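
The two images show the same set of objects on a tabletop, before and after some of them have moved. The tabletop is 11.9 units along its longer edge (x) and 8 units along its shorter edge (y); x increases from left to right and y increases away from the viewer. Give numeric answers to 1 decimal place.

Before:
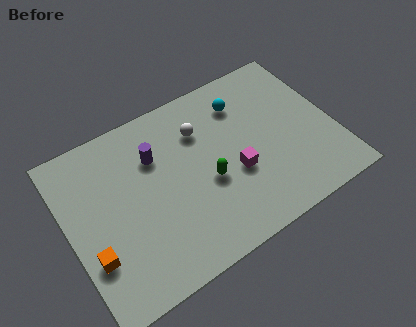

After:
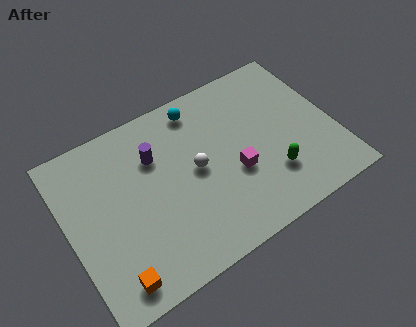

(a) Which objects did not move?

the purple cylinder and the magenta cube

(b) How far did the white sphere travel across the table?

1.8

The white sphere moved from about (6.2, 5.8) to (5.7, 4.1), a distance of √(0.5² + 1.7²) ≈ 1.8.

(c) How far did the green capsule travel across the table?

2.9

The green capsule moved from about (6.1, 3.3) to (8.8, 2.2), a distance of √(2.7² + 1.1²) ≈ 2.9.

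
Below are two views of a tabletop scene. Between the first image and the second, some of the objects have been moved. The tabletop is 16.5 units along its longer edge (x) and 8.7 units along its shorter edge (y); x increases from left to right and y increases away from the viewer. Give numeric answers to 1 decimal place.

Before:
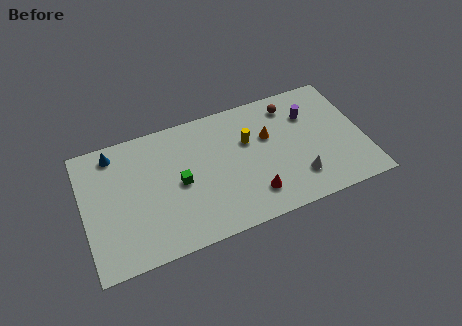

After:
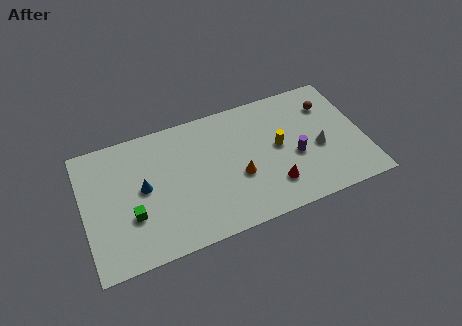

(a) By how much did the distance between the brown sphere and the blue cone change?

+0.9

The distance was about 10.5 in the first image and 11.4 in the second, so they moved 0.9 units further apart.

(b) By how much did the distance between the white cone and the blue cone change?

-1.4

Before: roughly 11.7 units apart; after: 10.3. That's 1.4 units closer together.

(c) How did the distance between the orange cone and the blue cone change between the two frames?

-3.6

Before: roughly 9.2 units apart; after: 5.6. That's 3.6 units closer together.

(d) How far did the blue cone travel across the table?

3.3

From (2.0, 7.5) to (3.5, 4.6), the blue cone covered √(1.5² + 2.9²) ≈ 3.3 units.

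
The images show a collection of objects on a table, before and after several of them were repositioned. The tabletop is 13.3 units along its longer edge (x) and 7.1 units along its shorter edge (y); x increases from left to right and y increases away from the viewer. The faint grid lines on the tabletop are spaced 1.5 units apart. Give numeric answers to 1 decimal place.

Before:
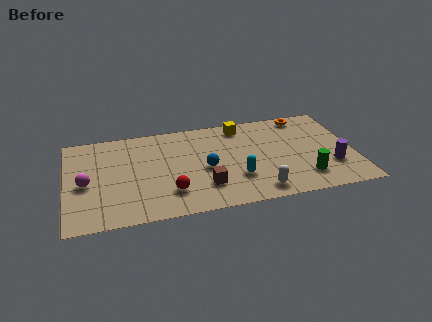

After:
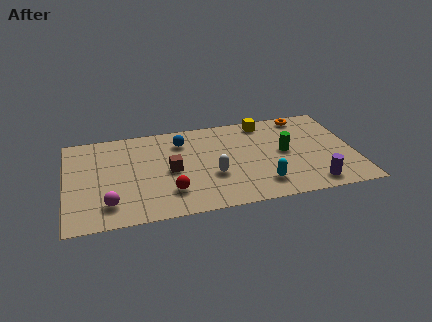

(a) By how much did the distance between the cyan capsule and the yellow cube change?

+0.8

They were about 3.9 units apart before and 4.7 after — 0.8 units further apart.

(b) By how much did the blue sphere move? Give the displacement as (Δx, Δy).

(-1.0, 2.3)

The blue sphere was at about (6.4, 3.2) and moved to about (5.4, 5.5).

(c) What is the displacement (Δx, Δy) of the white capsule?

(-2.0, 1.6)

The white capsule started near (8.7, 1.0) and ended near (6.7, 2.6).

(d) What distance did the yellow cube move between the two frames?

1.1

The yellow cube moved from about (8.2, 6.1) to (9.3, 6.2), a distance of √(1.1² + 0.1²) ≈ 1.1.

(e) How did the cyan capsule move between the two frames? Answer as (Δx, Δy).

(1.1, -0.7)

The cyan capsule started near (7.8, 2.2) and ended near (8.9, 1.5).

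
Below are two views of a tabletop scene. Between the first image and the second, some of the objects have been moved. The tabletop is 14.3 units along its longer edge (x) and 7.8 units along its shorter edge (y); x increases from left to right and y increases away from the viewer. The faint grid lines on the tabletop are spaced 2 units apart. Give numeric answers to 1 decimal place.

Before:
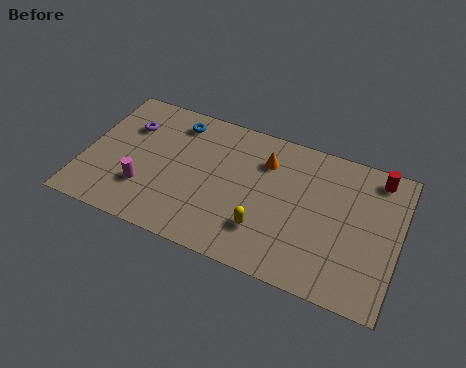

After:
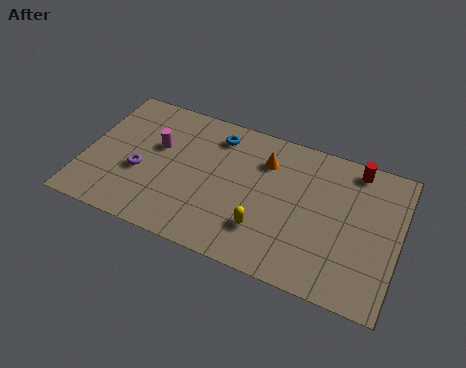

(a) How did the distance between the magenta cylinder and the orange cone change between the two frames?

-1.3

Before: roughly 6.3 units apart; after: 5.0. That's 1.3 units closer together.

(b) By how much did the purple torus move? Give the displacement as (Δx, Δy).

(0.8, -2.4)

From the two frames, the purple torus sits at roughly (1.8, 5.5) before and (2.6, 3.1) after.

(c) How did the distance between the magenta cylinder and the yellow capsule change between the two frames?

+0.4

Before: roughly 5.5 units apart; after: 5.9. That's 0.4 units further apart.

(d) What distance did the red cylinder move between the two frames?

1.0

From (13.1, 6.8) to (12.1, 6.9), the red cylinder covered √(1.0² + 0.1²) ≈ 1.0 units.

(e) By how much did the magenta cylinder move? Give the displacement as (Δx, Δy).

(0.3, 2.5)

From the two frames, the magenta cylinder sits at roughly (2.9, 2.3) before and (3.2, 4.8) after.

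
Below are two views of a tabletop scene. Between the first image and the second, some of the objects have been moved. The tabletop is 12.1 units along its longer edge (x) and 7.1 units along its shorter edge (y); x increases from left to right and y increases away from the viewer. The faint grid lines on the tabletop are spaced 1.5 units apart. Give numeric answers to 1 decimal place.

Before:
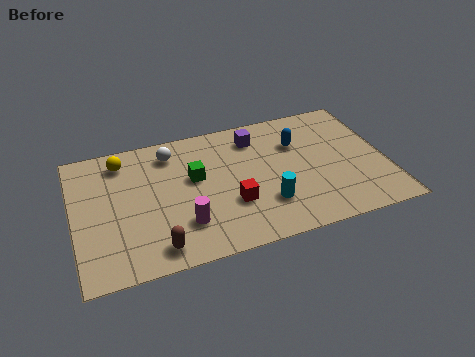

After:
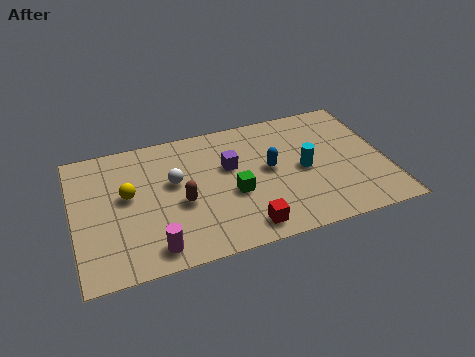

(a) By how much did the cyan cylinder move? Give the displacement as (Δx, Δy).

(1.6, 1.4)

The cyan cylinder started near (7.3, 2.0) and ended near (8.9, 3.4).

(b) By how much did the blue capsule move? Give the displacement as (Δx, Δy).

(-1.2, -1.1)

The blue capsule was at about (8.8, 4.9) and moved to about (7.6, 3.8).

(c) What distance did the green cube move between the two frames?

1.9

From (4.7, 4.2) to (6.1, 2.9), the green cube covered √(1.4² + 1.3²) ≈ 1.9 units.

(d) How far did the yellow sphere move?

1.9

From (2.0, 5.9) to (2.1, 4.0), the yellow sphere covered √(0.1² + 1.9²) ≈ 1.9 units.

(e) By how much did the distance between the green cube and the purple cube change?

-1.4

They were about 2.9 units apart before and 1.5 after — 1.4 units closer together.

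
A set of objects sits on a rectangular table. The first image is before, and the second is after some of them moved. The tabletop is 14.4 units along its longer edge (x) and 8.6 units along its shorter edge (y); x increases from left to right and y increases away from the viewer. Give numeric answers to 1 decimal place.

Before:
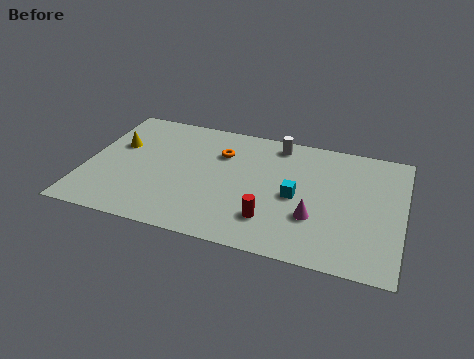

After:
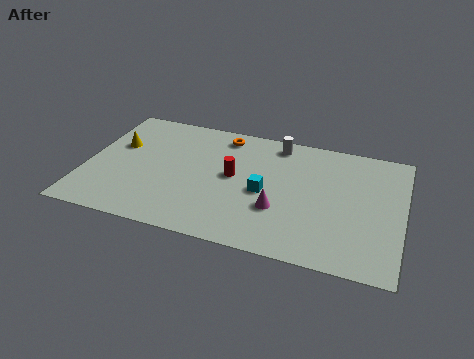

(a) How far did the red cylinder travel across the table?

3.1

The red cylinder moved from about (8.6, 2.1) to (6.7, 4.6), a distance of √(1.9² + 2.5²) ≈ 3.1.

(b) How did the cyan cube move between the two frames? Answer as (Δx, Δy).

(-1.4, -0.1)

From the two frames, the cyan cube sits at roughly (9.6, 4.0) before and (8.2, 3.9) after.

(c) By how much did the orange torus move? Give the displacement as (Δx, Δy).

(0.0, 1.3)

The orange torus started near (6.0, 6.1) and ended near (6.0, 7.4).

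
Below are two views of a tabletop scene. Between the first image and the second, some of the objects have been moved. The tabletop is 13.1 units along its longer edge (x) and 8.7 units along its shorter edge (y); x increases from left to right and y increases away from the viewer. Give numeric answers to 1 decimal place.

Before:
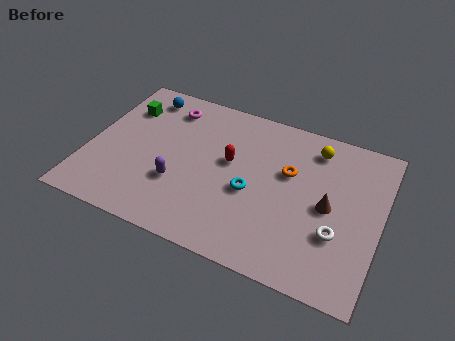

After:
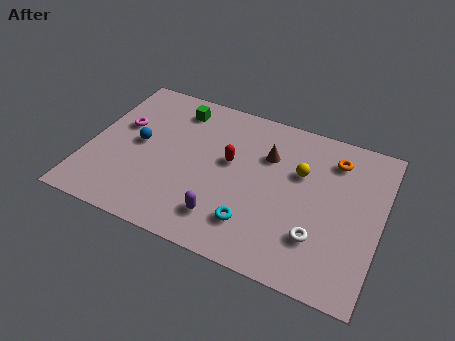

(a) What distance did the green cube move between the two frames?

2.4

The green cube moved from about (1.3, 6.4) to (3.6, 7.2), a distance of √(2.3² + 0.8²) ≈ 2.4.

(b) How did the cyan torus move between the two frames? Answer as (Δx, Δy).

(0.3, -1.7)

The cyan torus started near (7.4, 3.7) and ended near (7.7, 2.0).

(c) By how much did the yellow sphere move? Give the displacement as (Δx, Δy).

(-0.5, -1.6)

The yellow sphere started near (9.9, 7.2) and ended near (9.4, 5.6).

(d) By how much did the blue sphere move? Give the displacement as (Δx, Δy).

(0.2, -2.9)

The blue sphere started near (2.0, 7.4) and ended near (2.2, 4.5).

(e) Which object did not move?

the red capsule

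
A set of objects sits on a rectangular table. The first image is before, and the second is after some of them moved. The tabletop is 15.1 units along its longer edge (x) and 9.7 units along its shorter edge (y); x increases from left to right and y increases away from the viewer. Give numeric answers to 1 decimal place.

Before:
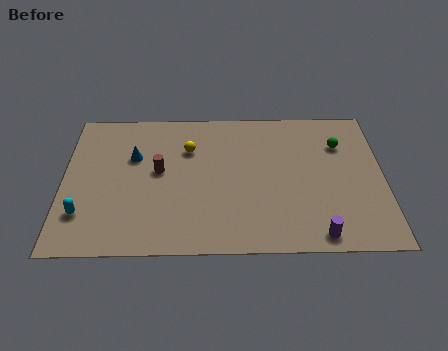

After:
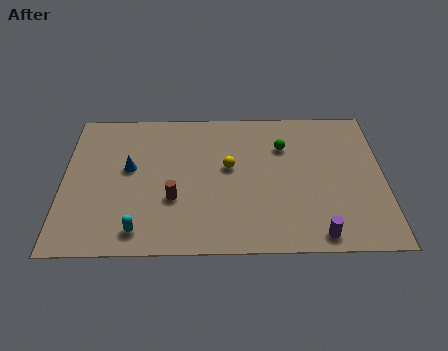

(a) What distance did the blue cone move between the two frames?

0.8

The blue cone moved from about (3.3, 6.3) to (3.1, 5.5), a distance of √(0.2² + 0.8²) ≈ 0.8.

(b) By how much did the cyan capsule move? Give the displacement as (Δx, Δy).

(2.6, -1.1)

The cyan capsule started near (1.0, 2.5) and ended near (3.6, 1.4).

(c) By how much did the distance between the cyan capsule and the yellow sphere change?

-0.6

Before: roughly 6.5 units apart; after: 5.9. That's 0.6 units closer together.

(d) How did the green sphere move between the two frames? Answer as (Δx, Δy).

(-2.7, -0.1)

The green sphere was at about (13.1, 7.0) and moved to about (10.4, 6.9).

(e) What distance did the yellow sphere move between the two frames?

2.3

From (5.9, 6.8) to (7.8, 5.5), the yellow sphere covered √(1.9² + 1.3²) ≈ 2.3 units.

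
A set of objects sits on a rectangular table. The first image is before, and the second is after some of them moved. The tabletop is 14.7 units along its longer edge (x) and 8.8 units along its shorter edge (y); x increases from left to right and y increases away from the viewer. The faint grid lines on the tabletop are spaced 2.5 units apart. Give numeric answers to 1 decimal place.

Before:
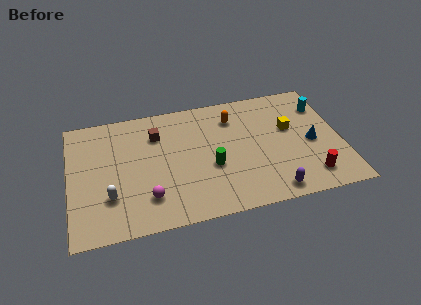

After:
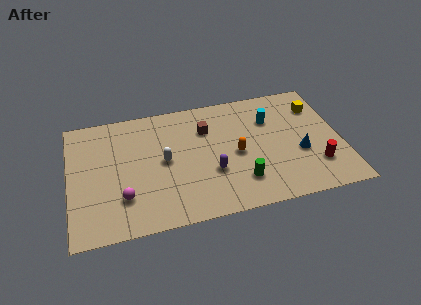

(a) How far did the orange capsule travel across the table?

2.7

From (9.0, 6.8) to (9.0, 4.1), the orange capsule covered √(0.0² + 2.7²) ≈ 2.7 units.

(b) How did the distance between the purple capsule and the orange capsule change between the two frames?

-4.3

Before: roughly 6.0 units apart; after: 1.7. That's 4.3 units closer together.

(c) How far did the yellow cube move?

2.1

From (12.0, 5.3) to (13.6, 6.6), the yellow cube covered √(1.6² + 1.3²) ≈ 2.1 units.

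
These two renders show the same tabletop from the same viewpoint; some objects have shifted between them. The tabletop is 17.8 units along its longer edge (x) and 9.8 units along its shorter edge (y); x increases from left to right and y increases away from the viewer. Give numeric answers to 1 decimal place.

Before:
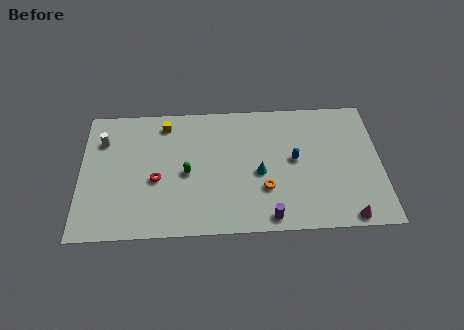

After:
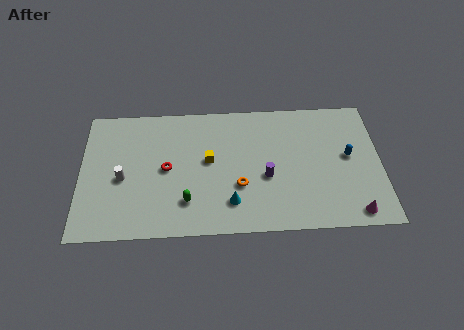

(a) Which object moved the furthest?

the yellow cube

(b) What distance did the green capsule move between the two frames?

2.1

The green capsule was near (6.3, 4.5) before and (6.3, 2.4) after, so it travelled √(0.0² + 2.1²) ≈ 2.1 units.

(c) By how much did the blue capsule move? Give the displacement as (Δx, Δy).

(3.2, 0.1)

From the two frames, the blue capsule sits at roughly (12.7, 5.2) before and (15.9, 5.3) after.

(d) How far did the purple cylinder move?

3.0

The purple cylinder moved from about (11.1, 1.0) to (11.0, 4.0), a distance of √(0.1² + 3.0²) ≈ 3.0.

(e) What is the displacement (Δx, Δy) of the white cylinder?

(1.2, -2.9)

From the two frames, the white cylinder sits at roughly (1.3, 7.2) before and (2.5, 4.3) after.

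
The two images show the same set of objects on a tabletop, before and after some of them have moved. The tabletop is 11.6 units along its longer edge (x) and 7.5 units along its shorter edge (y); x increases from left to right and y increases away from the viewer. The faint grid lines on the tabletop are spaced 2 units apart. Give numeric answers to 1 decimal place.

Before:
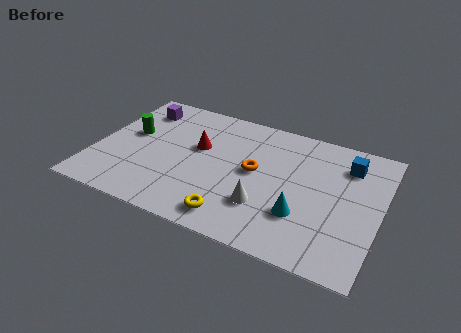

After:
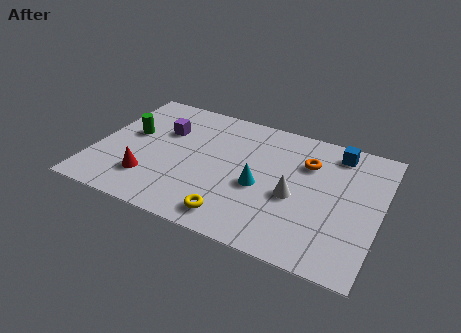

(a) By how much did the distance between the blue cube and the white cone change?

-1.2

Before: roughly 4.7 units apart; after: 3.5. That's 1.2 units closer together.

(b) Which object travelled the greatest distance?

the red cone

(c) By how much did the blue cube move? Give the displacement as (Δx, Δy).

(-0.5, 0.6)

From the two frames, the blue cube sits at roughly (10.1, 5.8) before and (9.6, 6.4) after.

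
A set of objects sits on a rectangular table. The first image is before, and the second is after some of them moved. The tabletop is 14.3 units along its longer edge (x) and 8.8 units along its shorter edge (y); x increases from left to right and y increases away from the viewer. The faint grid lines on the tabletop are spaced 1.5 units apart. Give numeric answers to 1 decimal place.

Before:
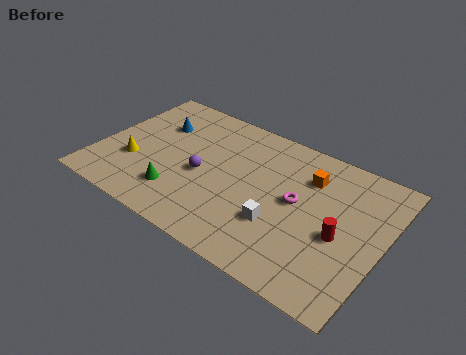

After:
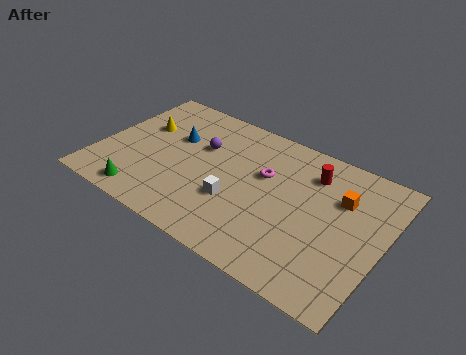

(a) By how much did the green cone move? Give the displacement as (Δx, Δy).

(-1.6, -1.0)

The green cone was at about (4.4, 2.1) and moved to about (2.8, 1.1).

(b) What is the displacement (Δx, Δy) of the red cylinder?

(-1.9, 3.0)

The red cylinder started near (12.3, 3.8) and ended near (10.4, 6.8).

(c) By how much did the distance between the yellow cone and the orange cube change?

+1.1

Before: roughly 9.1 units apart; after: 10.2. That's 1.1 units further apart.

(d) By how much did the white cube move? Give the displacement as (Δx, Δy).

(-2.3, 0.2)

From the two frames, the white cube sits at roughly (9.4, 2.9) before and (7.1, 3.1) after.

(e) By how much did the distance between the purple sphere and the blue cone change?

-2.2

The distance was about 3.6 in the first image and 1.4 in the second, so they moved 2.2 units closer together.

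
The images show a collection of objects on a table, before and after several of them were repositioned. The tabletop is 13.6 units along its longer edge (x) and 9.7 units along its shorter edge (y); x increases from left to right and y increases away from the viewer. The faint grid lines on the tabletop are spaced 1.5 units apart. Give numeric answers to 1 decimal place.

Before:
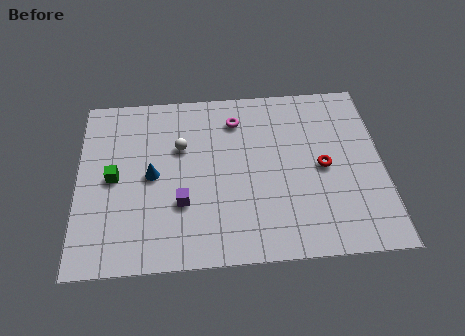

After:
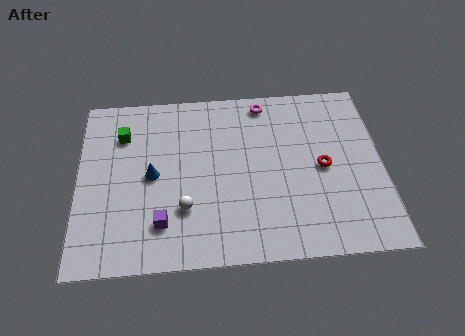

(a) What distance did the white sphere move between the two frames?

3.4

The white sphere was near (4.6, 6.3) before and (4.7, 2.9) after, so it travelled √(0.1² + 3.4²) ≈ 3.4 units.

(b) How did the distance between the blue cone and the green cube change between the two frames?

+1.0

Before: roughly 1.7 units apart; after: 2.7. That's 1.0 units further apart.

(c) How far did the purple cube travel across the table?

1.3

From (4.6, 3.2) to (3.7, 2.2), the purple cube covered √(0.9² + 1.0²) ≈ 1.3 units.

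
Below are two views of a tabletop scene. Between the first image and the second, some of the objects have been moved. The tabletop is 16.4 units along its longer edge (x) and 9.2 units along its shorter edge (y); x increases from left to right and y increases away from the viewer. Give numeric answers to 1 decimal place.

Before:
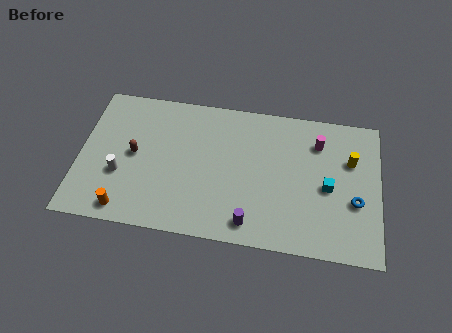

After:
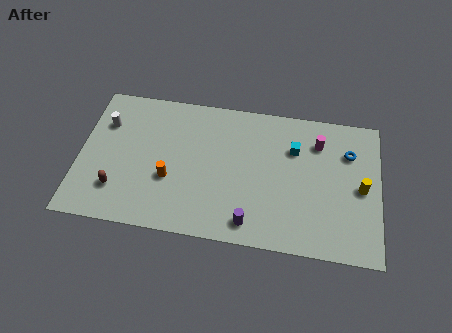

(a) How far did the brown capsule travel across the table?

2.5

The brown capsule moved from about (3.0, 4.7) to (2.2, 2.3), a distance of √(0.8² + 2.4²) ≈ 2.5.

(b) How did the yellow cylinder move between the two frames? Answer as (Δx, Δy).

(0.6, -1.7)

From the two frames, the yellow cylinder sits at roughly (14.8, 6.1) before and (15.4, 4.4) after.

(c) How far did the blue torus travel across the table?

3.1

From (15.1, 3.5) to (14.7, 6.6), the blue torus covered √(0.4² + 3.1²) ≈ 3.1 units.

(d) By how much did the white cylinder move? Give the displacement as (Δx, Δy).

(-1.0, 3.2)

The white cylinder was at about (2.3, 3.3) and moved to about (1.3, 6.5).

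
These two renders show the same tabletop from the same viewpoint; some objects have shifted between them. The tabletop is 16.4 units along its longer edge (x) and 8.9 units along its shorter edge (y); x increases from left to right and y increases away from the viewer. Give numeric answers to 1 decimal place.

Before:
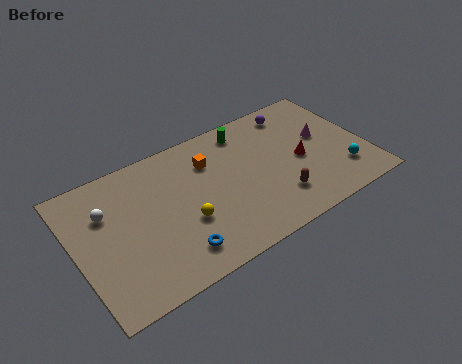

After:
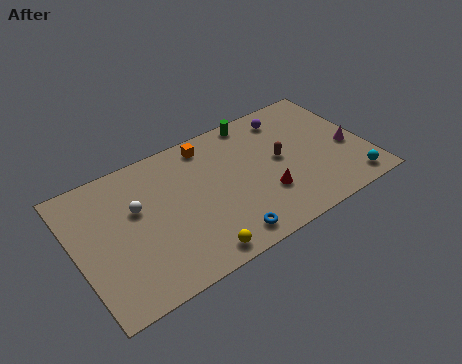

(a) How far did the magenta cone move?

1.8

The magenta cone was near (14.2, 5.1) before and (15.4, 3.7) after, so it travelled √(1.2² + 1.4²) ≈ 1.8 units.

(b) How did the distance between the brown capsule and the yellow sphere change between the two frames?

+1.4

The distance was about 5.2 in the first image and 6.6 in the second, so they moved 1.4 units further apart.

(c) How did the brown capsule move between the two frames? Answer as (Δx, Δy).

(0.6, 2.5)

From the two frames, the brown capsule sits at roughly (11.0, 2.2) before and (11.6, 4.7) after.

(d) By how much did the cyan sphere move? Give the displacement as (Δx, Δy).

(0.3, -1.0)

From the two frames, the cyan sphere sits at roughly (14.8, 2.2) before and (15.1, 1.2) after.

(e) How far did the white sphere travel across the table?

1.7

The white sphere was near (1.9, 6.1) before and (3.5, 5.5) after, so it travelled √(1.6² + 0.6²) ≈ 1.7 units.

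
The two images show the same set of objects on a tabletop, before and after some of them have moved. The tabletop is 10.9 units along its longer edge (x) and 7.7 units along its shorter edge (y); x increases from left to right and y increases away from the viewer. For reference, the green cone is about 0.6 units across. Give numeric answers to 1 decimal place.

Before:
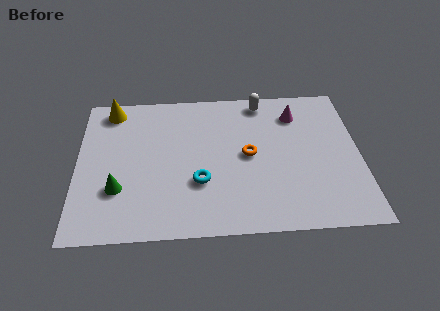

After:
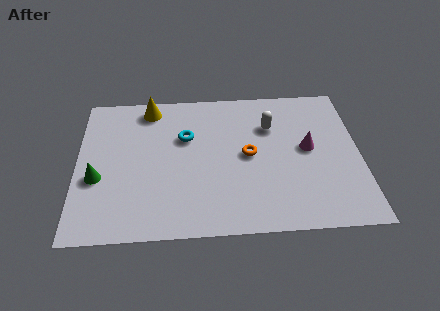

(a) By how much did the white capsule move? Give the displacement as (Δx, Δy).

(0.3, -1.4)

The white capsule was at about (7.2, 6.8) and moved to about (7.5, 5.4).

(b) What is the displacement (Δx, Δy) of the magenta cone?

(0.4, -1.9)

The magenta cone was at about (8.5, 6.0) and moved to about (8.9, 4.1).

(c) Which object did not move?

the orange torus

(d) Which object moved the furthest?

the cyan torus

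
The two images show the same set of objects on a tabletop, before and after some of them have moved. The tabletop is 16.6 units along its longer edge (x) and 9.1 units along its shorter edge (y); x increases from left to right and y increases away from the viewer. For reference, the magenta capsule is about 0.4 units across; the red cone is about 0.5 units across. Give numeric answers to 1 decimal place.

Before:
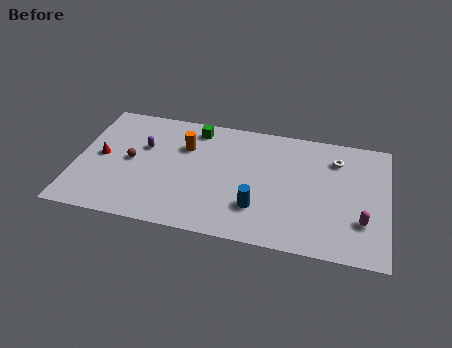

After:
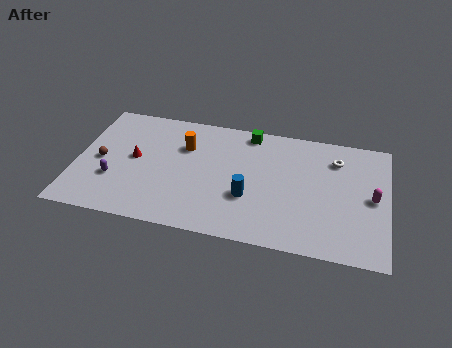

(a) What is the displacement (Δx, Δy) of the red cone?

(1.8, 0.2)

From the two frames, the red cone sits at roughly (1.3, 4.6) before and (3.1, 4.8) after.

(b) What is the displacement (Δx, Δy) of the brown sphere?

(-1.6, -0.3)

From the two frames, the brown sphere sits at roughly (2.9, 4.6) before and (1.3, 4.3) after.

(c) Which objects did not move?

the white torus and the orange cylinder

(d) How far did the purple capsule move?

3.1

The purple capsule moved from about (3.5, 5.8) to (2.1, 3.0), a distance of √(1.4² + 2.8²) ≈ 3.1.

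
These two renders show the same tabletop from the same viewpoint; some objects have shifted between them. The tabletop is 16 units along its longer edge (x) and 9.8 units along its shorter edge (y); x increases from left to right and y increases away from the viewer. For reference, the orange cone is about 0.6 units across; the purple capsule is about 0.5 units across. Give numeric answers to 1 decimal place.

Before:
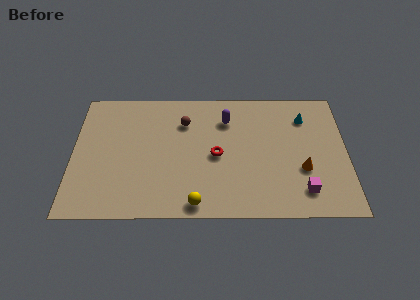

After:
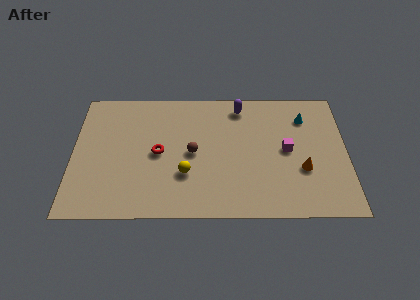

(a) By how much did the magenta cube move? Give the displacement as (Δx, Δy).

(-0.9, 3.1)

The magenta cube was at about (13.4, 1.9) and moved to about (12.5, 5.0).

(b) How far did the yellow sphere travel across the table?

2.3

From (7.2, 1.0) to (6.6, 3.2), the yellow sphere covered √(0.6² + 2.2²) ≈ 2.3 units.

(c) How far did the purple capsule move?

1.3

The purple capsule moved from about (9.0, 7.4) to (9.8, 8.4), a distance of √(0.8² + 1.0²) ≈ 1.3.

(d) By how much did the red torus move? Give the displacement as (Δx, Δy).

(-3.4, 0.2)

The red torus was at about (8.4, 4.6) and moved to about (5.0, 4.8).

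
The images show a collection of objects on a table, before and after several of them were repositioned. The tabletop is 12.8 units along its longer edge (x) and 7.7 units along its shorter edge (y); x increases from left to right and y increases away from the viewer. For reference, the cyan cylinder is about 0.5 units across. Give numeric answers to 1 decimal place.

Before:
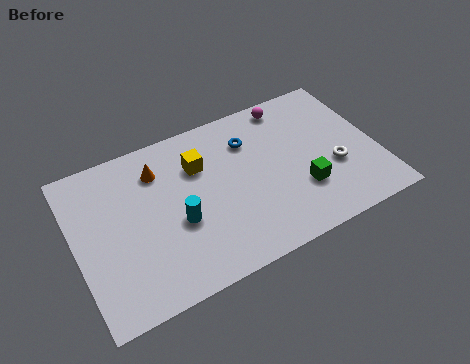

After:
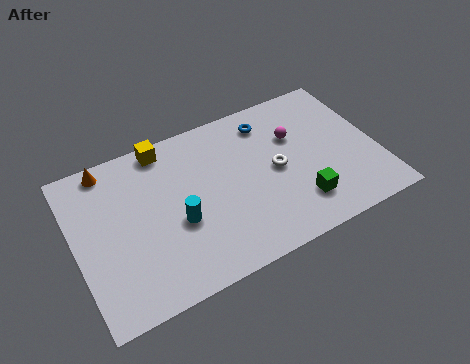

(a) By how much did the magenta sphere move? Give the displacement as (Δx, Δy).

(0.0, -1.7)

The magenta sphere was at about (9.5, 6.8) and moved to about (9.5, 5.1).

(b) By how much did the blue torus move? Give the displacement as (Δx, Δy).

(0.9, 0.6)

The blue torus started near (7.6, 5.7) and ended near (8.5, 6.3).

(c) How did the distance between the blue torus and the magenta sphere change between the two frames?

-0.6

Before: roughly 2.2 units apart; after: 1.6. That's 0.6 units closer together.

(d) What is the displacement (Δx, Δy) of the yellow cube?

(-1.3, 1.5)

From the two frames, the yellow cube sits at roughly (5.4, 5.4) before and (4.1, 6.9) after.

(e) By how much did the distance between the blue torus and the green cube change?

+0.8

The distance was about 3.8 in the first image and 4.6 in the second, so they moved 0.8 units further apart.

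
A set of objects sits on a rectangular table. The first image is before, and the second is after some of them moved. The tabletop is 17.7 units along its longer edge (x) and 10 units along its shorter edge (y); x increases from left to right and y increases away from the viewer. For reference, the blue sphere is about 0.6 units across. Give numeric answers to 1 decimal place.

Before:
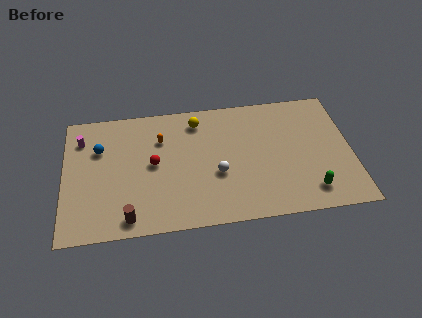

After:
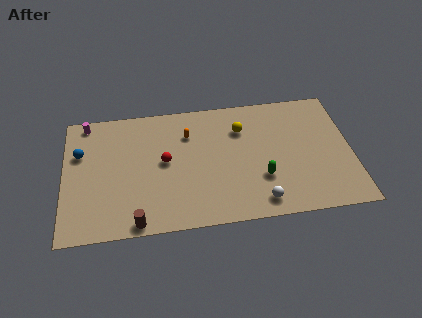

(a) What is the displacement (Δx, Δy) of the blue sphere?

(-1.2, -0.2)

From the two frames, the blue sphere sits at roughly (2.2, 6.8) before and (1.0, 6.6) after.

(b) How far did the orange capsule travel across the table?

1.7

The orange capsule was near (6.0, 7.1) before and (7.7, 7.3) after, so it travelled √(1.7² + 0.2²) ≈ 1.7 units.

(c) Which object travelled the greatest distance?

the white sphere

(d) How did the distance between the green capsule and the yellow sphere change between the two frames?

-5.1

They were about 9.3 units apart before and 4.2 after — 5.1 units closer together.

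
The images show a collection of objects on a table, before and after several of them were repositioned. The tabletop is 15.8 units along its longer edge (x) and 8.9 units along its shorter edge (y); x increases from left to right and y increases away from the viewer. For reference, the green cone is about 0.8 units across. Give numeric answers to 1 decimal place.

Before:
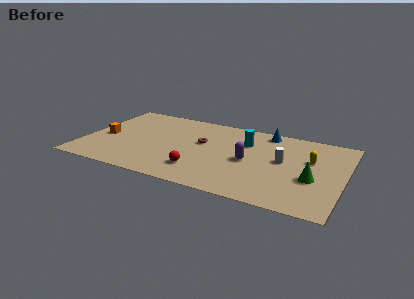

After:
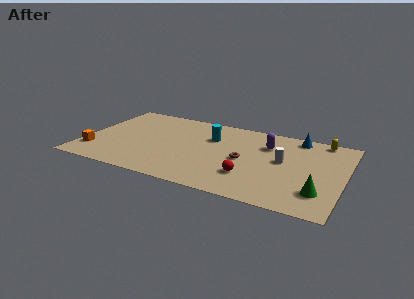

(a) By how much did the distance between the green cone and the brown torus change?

-2.0

Before: roughly 7.1 units apart; after: 5.1. That's 2.0 units closer together.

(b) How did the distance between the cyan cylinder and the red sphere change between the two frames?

-0.3

Before: roughly 4.8 units apart; after: 4.5. That's 0.3 units closer together.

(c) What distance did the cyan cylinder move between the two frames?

2.1

The cyan cylinder was near (9.7, 6.3) before and (7.6, 6.1) after, so it travelled √(2.1² + 0.2²) ≈ 2.1 units.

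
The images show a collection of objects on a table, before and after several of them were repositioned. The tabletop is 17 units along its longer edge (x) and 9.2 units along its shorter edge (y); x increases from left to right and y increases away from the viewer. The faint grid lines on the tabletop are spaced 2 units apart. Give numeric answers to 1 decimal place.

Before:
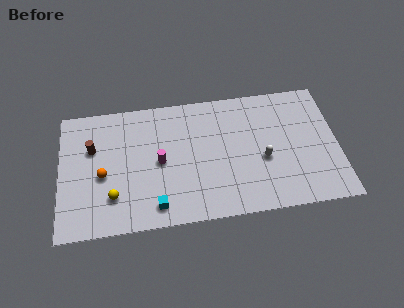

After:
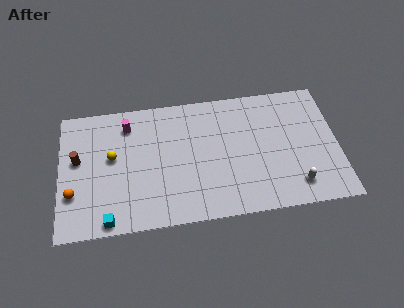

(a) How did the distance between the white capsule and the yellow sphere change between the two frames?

+2.3

Before: roughly 9.3 units apart; after: 11.6. That's 2.3 units further apart.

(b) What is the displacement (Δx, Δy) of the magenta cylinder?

(-1.9, 2.9)

The magenta cylinder started near (6.1, 4.5) and ended near (4.2, 7.4).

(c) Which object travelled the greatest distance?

the magenta cylinder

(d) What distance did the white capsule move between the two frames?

2.8

The white capsule moved from about (12.4, 3.8) to (14.3, 1.7), a distance of √(1.9² + 2.1²) ≈ 2.8.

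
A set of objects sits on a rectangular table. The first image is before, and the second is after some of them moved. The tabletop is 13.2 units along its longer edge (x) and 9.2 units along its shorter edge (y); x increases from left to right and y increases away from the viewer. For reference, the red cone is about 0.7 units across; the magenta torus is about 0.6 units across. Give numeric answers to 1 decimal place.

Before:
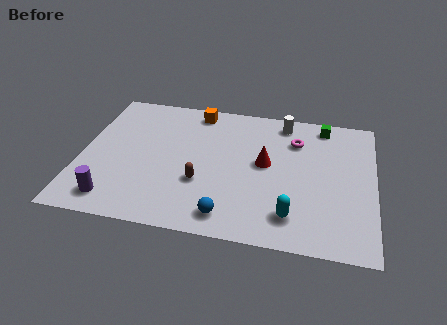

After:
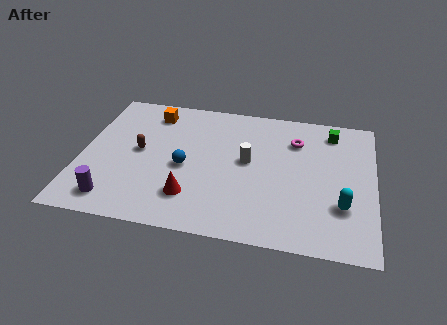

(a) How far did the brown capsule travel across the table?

3.3

The brown capsule moved from about (5.5, 3.2) to (2.6, 4.8), a distance of √(2.9² + 1.6²) ≈ 3.3.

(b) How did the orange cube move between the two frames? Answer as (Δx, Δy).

(-2.0, -0.5)

The orange cube was at about (5.0, 8.1) and moved to about (3.0, 7.6).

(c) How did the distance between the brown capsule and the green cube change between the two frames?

+1.9

The distance was about 7.2 in the first image and 9.1 in the second, so they moved 1.9 units further apart.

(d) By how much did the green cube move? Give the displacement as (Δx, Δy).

(0.4, -0.4)

The green cube started near (10.8, 8.1) and ended near (11.2, 7.7).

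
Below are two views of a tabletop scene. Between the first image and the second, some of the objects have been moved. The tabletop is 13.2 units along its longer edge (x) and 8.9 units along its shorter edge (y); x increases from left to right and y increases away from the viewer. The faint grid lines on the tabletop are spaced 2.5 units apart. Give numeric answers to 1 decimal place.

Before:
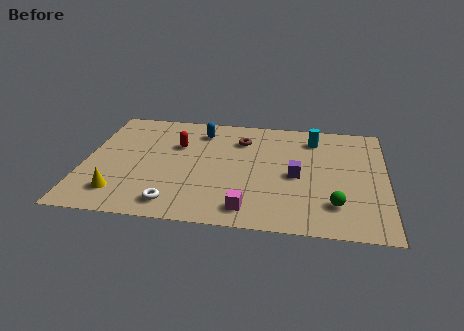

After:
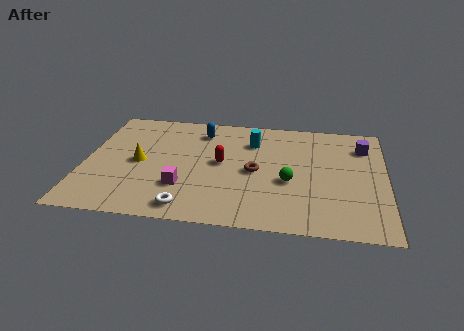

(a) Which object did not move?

the blue capsule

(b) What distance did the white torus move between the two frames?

0.6

From (4.1, 1.3) to (4.7, 1.1), the white torus covered √(0.6² + 0.2²) ≈ 0.6 units.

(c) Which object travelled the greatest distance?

the purple cube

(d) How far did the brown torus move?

2.6

From (6.8, 6.7) to (7.5, 4.2), the brown torus covered √(0.7² + 2.5²) ≈ 2.6 units.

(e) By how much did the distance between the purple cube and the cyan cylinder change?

+1.7

The distance was about 3.2 in the first image and 4.9 in the second, so they moved 1.7 units further apart.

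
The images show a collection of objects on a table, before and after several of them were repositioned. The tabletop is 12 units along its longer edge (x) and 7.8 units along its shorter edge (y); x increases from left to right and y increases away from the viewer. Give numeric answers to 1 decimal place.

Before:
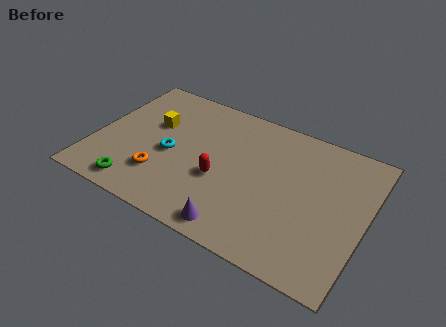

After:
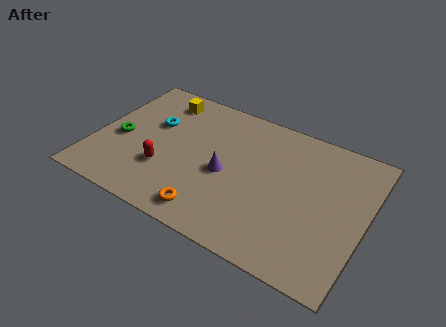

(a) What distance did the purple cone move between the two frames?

2.8

The purple cone moved from about (6.8, 0.9) to (5.9, 3.5), a distance of √(0.9² + 2.6²) ≈ 2.8.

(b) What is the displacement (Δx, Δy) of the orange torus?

(2.4, -1.0)

From the two frames, the orange torus sits at roughly (3.2, 2.1) before and (5.6, 1.1) after.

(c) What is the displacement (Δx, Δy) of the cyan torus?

(-1.0, 1.4)

From the two frames, the cyan torus sits at roughly (3.4, 3.5) before and (2.4, 4.9) after.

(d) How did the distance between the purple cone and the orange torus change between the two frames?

-1.4

They were about 3.8 units apart before and 2.4 after — 1.4 units closer together.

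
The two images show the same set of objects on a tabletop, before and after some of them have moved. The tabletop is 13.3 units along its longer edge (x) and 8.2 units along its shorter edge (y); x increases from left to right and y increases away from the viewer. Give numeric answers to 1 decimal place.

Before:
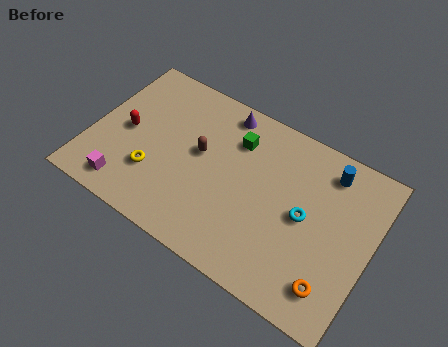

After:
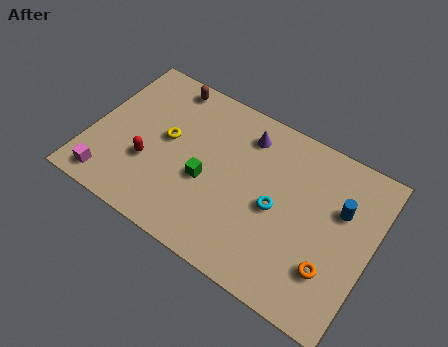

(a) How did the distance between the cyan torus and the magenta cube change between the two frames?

-0.5

The distance was about 8.6 in the first image and 8.1 in the second, so they moved 0.5 units closer together.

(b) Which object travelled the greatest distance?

the brown capsule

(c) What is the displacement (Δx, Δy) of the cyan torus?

(-1.3, -0.3)

The cyan torus was at about (10.2, 4.1) and moved to about (8.9, 3.8).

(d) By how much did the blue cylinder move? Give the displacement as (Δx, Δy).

(0.8, -1.5)

The blue cylinder was at about (10.9, 6.8) and moved to about (11.7, 5.3).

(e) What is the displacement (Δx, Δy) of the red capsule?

(1.3, -1.1)

The red capsule started near (1.6, 4.0) and ended near (2.9, 2.9).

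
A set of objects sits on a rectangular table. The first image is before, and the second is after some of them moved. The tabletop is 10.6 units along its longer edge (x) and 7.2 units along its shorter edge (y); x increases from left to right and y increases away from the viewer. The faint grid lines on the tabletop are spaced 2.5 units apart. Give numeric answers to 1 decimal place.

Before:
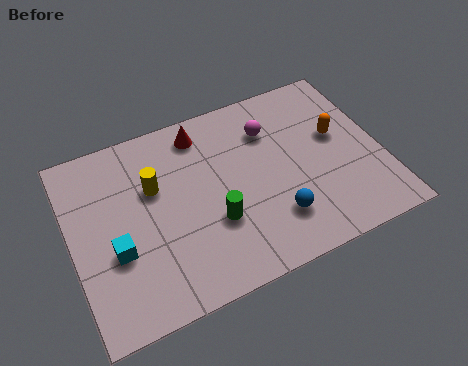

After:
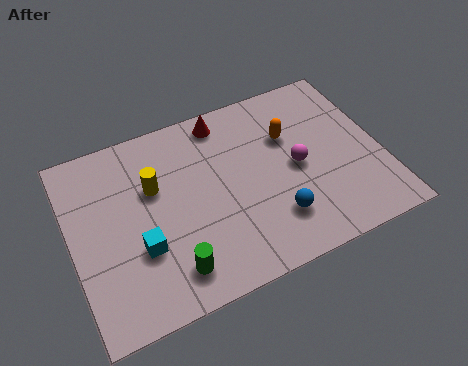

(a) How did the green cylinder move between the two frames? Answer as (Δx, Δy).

(-1.6, -1.2)

The green cylinder started near (4.7, 2.5) and ended near (3.1, 1.3).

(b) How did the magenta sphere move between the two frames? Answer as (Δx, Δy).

(0.7, -1.8)

The magenta sphere was at about (7.0, 5.3) and moved to about (7.7, 3.5).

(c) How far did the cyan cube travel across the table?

0.8

The cyan cube moved from about (1.4, 2.7) to (2.2, 2.5), a distance of √(0.8² + 0.2²) ≈ 0.8.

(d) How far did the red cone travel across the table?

0.8

The red cone was near (4.7, 6.1) before and (5.5, 6.3) after, so it travelled √(0.8² + 0.2²) ≈ 0.8 units.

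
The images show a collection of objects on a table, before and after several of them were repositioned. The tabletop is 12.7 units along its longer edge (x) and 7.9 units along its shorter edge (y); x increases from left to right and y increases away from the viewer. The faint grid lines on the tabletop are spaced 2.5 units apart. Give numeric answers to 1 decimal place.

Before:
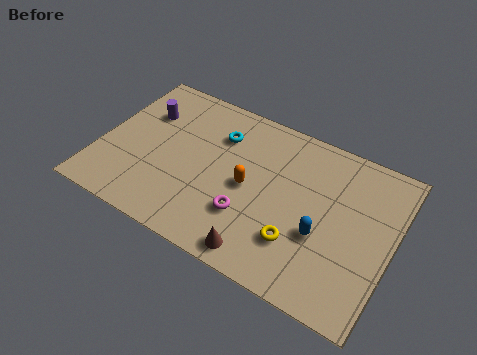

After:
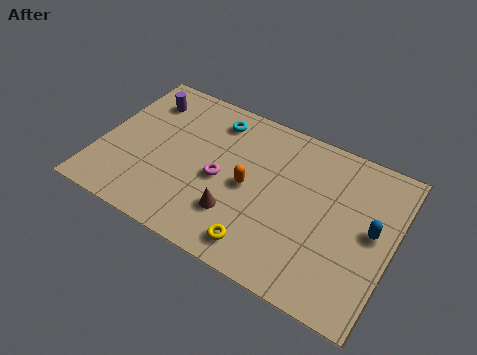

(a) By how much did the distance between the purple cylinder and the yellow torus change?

-0.3

They were about 8.0 units apart before and 7.7 after — 0.3 units closer together.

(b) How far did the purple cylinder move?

0.7

The purple cylinder moved from about (1.6, 5.5) to (1.5, 6.2), a distance of √(0.1² + 0.7²) ≈ 0.7.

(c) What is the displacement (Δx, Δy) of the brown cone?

(-1.3, 1.3)

The brown cone started near (7.5, 0.9) and ended near (6.2, 2.2).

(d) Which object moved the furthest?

the blue capsule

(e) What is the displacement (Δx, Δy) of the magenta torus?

(-1.4, 1.2)

The magenta torus started near (6.7, 2.4) and ended near (5.3, 3.6).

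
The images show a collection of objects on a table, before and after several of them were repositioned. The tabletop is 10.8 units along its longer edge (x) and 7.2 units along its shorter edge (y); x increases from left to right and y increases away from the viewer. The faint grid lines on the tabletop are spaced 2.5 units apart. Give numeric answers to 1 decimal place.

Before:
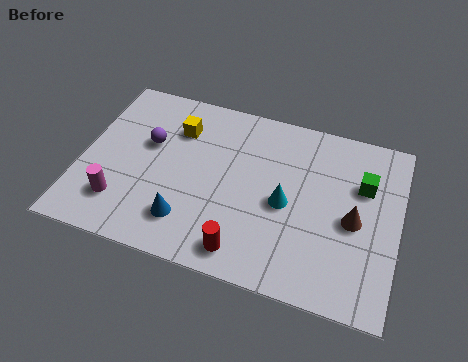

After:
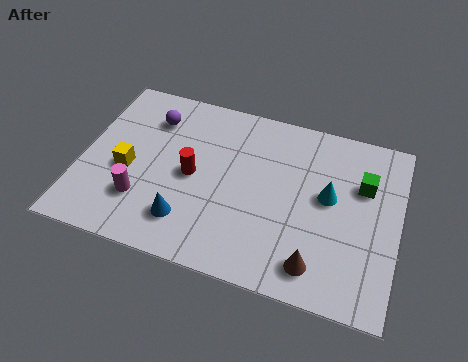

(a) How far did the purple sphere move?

1.1

From (2.2, 4.4) to (2.2, 5.5), the purple sphere covered √(0.0² + 1.1²) ≈ 1.1 units.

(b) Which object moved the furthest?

the red cylinder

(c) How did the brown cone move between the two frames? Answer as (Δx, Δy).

(-1.1, -2.1)

From the two frames, the brown cone sits at roughly (9.3, 3.3) before and (8.2, 1.2) after.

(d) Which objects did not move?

the green cube and the blue cone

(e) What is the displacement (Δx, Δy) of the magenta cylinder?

(0.7, 0.3)

The magenta cylinder was at about (1.5, 1.7) and moved to about (2.2, 2.0).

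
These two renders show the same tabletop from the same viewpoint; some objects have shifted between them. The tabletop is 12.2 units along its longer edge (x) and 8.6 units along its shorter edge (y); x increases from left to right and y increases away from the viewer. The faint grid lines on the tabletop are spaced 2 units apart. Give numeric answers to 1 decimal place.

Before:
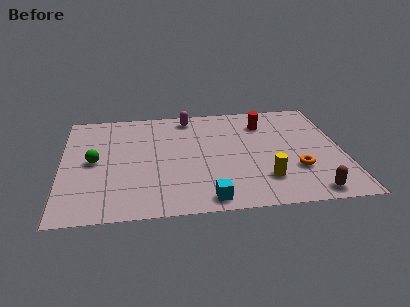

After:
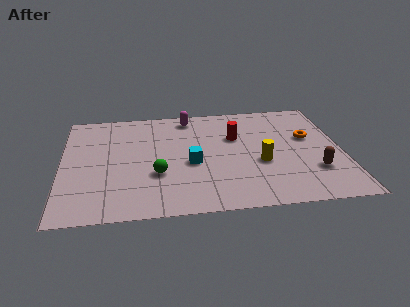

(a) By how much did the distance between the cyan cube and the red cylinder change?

-3.5

They were about 6.3 units apart before and 2.8 after — 3.5 units closer together.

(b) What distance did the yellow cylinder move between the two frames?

1.3

The yellow cylinder was near (8.7, 2.1) before and (8.6, 3.4) after, so it travelled √(0.1² + 1.3²) ≈ 1.3 units.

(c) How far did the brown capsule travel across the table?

1.6

From (10.6, 0.9) to (10.9, 2.5), the brown capsule covered √(0.3² + 1.6²) ≈ 1.6 units.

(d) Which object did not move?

the magenta capsule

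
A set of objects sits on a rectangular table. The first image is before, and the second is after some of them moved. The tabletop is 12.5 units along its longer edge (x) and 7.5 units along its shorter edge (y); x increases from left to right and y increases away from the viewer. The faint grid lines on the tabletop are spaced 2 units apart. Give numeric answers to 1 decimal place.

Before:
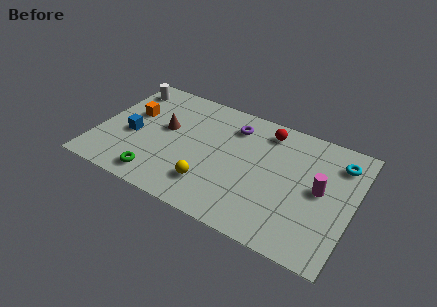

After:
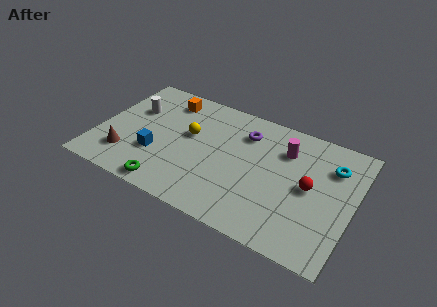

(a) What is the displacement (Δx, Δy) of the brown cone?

(-1.6, -2.5)

From the two frames, the brown cone sits at roughly (3.2, 4.3) before and (1.6, 1.8) after.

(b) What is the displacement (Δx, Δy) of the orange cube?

(1.5, 1.6)

The orange cube was at about (1.5, 4.6) and moved to about (3.0, 6.2).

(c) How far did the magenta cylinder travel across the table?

2.5

The magenta cylinder was near (10.9, 3.9) before and (9.0, 5.5) after, so it travelled √(1.9² + 1.6²) ≈ 2.5 units.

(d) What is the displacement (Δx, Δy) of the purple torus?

(0.6, -0.2)

From the two frames, the purple torus sits at roughly (6.4, 5.9) before and (7.0, 5.7) after.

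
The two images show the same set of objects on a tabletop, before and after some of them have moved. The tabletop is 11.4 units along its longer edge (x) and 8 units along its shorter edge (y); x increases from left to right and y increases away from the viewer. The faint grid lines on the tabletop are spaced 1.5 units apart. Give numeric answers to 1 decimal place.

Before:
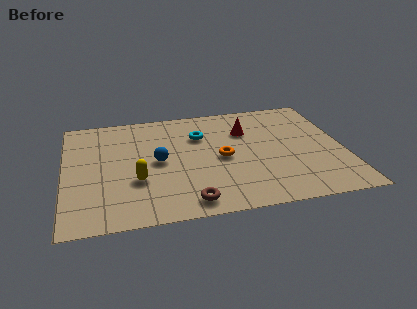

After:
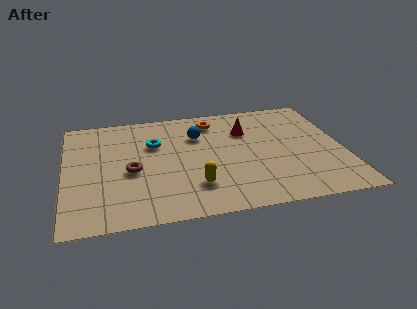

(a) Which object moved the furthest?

the brown torus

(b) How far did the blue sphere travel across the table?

2.3

From (3.8, 4.0) to (5.5, 5.6), the blue sphere covered √(1.7² + 1.6²) ≈ 2.3 units.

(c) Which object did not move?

the red cone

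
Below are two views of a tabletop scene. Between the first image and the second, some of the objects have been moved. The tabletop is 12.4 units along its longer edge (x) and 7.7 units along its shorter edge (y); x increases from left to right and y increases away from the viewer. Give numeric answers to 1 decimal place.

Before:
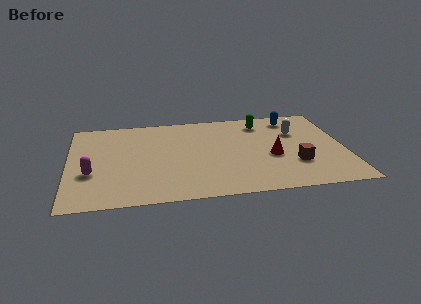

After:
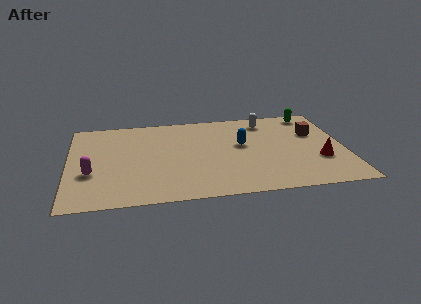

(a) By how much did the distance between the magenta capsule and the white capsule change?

-0.8

Before: roughly 9.6 units apart; after: 8.8. That's 0.8 units closer together.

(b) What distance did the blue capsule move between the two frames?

3.2

From (10.2, 6.5) to (7.8, 4.4), the blue capsule covered √(2.4² + 2.1²) ≈ 3.2 units.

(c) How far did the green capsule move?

2.4

From (8.8, 6.3) to (11.1, 6.8), the green capsule covered √(2.3² + 0.5²) ≈ 2.4 units.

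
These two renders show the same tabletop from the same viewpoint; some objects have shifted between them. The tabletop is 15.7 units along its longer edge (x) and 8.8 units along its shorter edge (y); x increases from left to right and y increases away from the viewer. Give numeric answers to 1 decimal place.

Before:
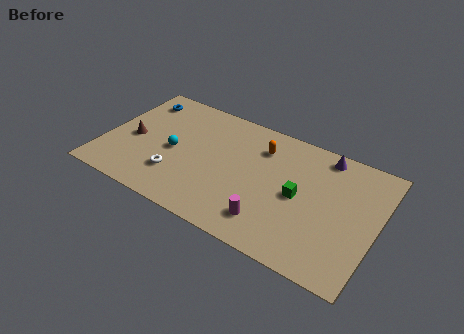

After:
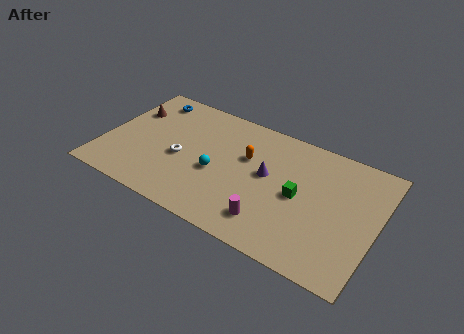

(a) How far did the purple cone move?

4.1

The purple cone was near (12.3, 7.8) before and (9.4, 4.9) after, so it travelled √(2.9² + 2.9²) ≈ 4.1 units.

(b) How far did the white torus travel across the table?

1.4

The white torus was near (4.4, 2.4) before and (4.5, 3.8) after, so it travelled √(0.1² + 1.4²) ≈ 1.4 units.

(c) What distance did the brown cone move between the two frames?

2.2

The brown cone moved from about (1.6, 4.0) to (1.1, 6.1), a distance of √(0.5² + 2.1²) ≈ 2.2.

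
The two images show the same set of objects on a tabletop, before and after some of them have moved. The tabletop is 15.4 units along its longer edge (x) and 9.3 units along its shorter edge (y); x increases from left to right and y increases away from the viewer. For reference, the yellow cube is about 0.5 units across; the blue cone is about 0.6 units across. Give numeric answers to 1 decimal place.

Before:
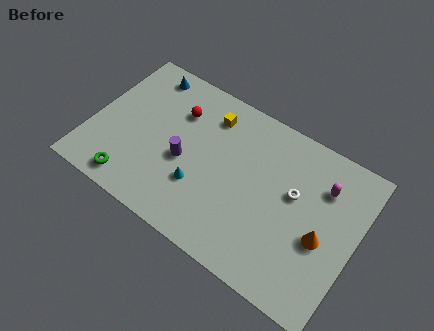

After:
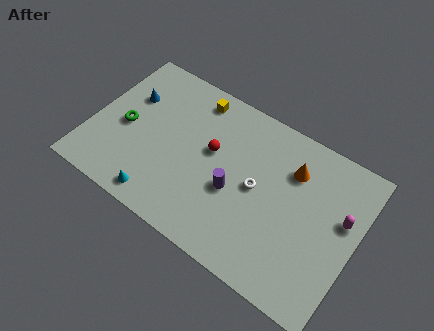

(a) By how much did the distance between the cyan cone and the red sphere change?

+0.7

They were about 4.2 units apart before and 4.9 after — 0.7 units further apart.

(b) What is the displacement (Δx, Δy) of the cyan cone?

(-2.0, -1.9)

The cyan cone was at about (6.6, 3.0) and moved to about (4.6, 1.1).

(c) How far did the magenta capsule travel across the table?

1.8

From (13.2, 6.8) to (14.5, 5.6), the magenta capsule covered √(1.3² + 1.2²) ≈ 1.8 units.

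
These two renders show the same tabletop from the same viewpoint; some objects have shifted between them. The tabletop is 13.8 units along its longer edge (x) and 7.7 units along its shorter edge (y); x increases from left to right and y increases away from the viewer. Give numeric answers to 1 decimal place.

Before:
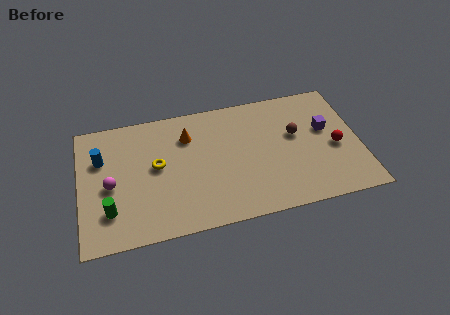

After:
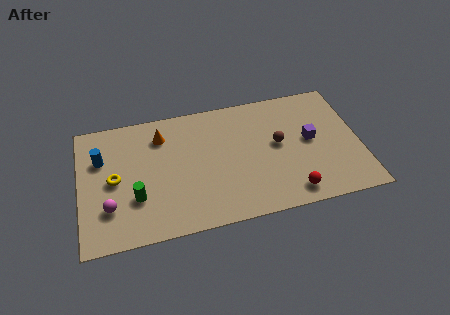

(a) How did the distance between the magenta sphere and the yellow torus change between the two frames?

-0.8

Before: roughly 2.4 units apart; after: 1.6. That's 0.8 units closer together.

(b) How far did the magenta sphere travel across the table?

1.3

The magenta sphere moved from about (1.5, 3.5) to (1.4, 2.2), a distance of √(0.1² + 1.3²) ≈ 1.3.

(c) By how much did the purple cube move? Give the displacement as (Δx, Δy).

(-0.8, -0.5)

The purple cube was at about (12.2, 4.6) and moved to about (11.4, 4.1).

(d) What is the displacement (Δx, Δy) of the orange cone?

(-1.3, 0.3)

The orange cone was at about (5.4, 5.7) and moved to about (4.1, 6.0).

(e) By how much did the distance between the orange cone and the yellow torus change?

+1.1

They were about 2.2 units apart before and 3.3 after — 1.1 units further apart.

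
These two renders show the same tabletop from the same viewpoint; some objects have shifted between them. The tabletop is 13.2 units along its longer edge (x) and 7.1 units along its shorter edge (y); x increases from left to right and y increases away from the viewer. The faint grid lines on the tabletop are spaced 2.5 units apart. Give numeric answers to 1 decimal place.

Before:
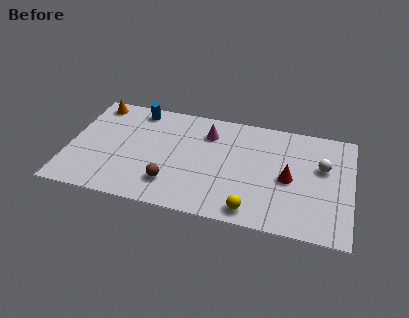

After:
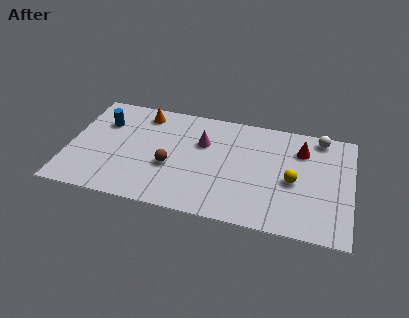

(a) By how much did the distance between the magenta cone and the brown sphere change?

-1.6

They were about 4.0 units apart before and 2.4 after — 1.6 units closer together.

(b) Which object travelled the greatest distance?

the yellow sphere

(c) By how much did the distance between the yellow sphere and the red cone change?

-0.8

The distance was about 2.9 in the first image and 2.1 in the second, so they moved 0.8 units closer together.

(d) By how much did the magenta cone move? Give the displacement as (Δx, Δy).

(-0.2, -0.7)

The magenta cone started near (6.4, 5.4) and ended near (6.2, 4.7).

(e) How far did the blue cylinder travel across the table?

1.9

The blue cylinder moved from about (3.0, 6.2) to (1.5, 5.0), a distance of √(1.5² + 1.2²) ≈ 1.9.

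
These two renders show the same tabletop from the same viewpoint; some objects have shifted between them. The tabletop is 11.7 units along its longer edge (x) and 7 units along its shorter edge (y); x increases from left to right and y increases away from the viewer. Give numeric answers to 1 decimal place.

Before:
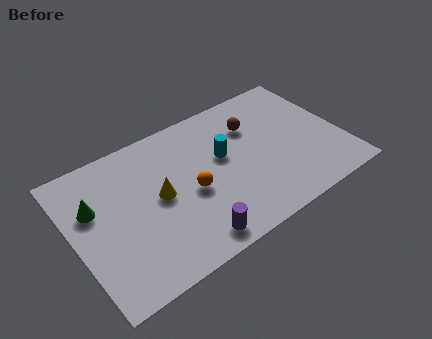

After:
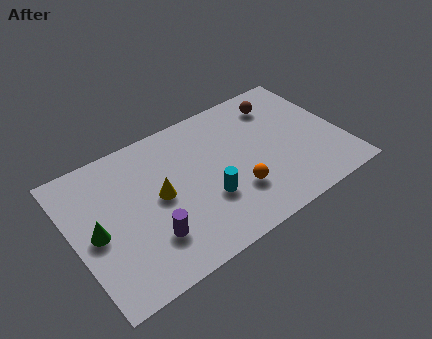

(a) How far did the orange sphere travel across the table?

2.1

The orange sphere moved from about (5.0, 3.1) to (6.8, 2.1), a distance of √(1.8² + 1.0²) ≈ 2.1.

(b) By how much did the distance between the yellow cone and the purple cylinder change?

-1.0

Before: roughly 2.8 units apart; after: 1.8. That's 1.0 units closer together.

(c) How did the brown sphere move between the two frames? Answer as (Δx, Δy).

(1.3, 0.6)

The brown sphere started near (8.1, 5.0) and ended near (9.4, 5.6).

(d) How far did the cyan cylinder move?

2.0

The cyan cylinder moved from about (6.6, 4.1) to (5.6, 2.4), a distance of √(1.0² + 1.7²) ≈ 2.0.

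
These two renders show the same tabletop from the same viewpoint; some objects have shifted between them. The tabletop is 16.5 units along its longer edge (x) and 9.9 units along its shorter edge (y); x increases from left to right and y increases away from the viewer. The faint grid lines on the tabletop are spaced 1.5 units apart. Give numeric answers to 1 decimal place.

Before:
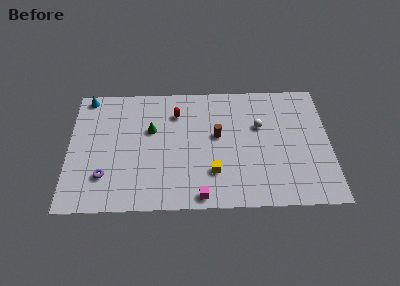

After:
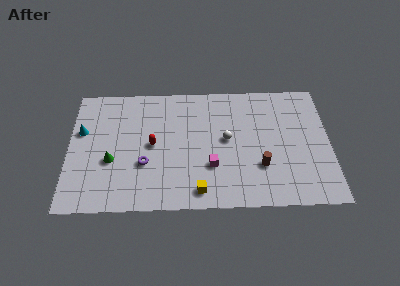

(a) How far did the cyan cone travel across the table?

2.8

The cyan cone was near (1.1, 9.0) before and (0.8, 6.2) after, so it travelled √(0.3² + 2.8²) ≈ 2.8 units.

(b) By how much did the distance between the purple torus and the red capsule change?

-5.1

They were about 6.7 units apart before and 1.6 after — 5.1 units closer together.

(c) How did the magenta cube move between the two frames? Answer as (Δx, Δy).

(0.7, 2.3)

From the two frames, the magenta cube sits at roughly (8.3, 0.9) before and (9.0, 3.2) after.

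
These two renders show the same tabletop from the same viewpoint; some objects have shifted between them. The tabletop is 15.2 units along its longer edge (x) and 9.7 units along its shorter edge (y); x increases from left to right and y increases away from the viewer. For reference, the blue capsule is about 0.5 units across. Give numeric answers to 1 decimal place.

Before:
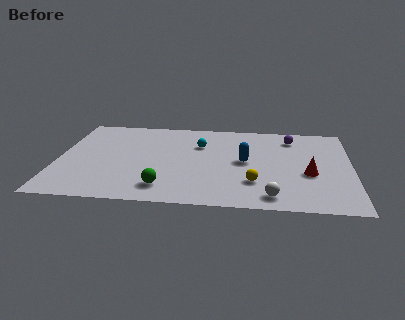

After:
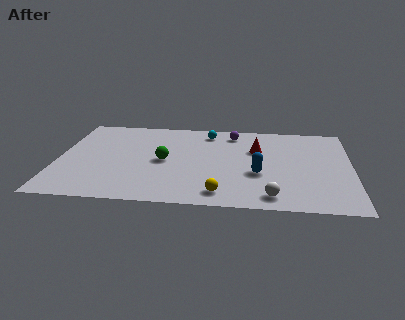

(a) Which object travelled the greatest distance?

the red cone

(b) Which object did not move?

the white sphere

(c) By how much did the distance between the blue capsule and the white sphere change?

-1.5

They were about 4.0 units apart before and 2.5 after — 1.5 units closer together.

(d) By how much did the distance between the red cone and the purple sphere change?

-1.9

They were about 4.1 units apart before and 2.2 after — 1.9 units closer together.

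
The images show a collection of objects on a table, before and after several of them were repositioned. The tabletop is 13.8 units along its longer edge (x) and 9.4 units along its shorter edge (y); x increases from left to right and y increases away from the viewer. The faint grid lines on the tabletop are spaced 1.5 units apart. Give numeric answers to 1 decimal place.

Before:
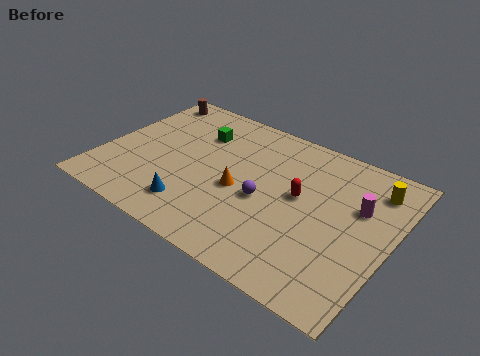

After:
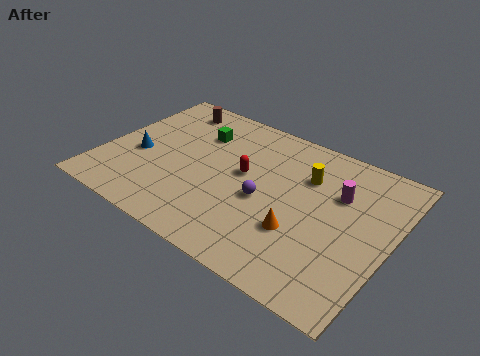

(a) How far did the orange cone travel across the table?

3.3

The orange cone was near (6.7, 4.1) before and (9.8, 3.1) after, so it travelled √(3.1² + 1.0²) ≈ 3.3 units.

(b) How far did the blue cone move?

3.8

The blue cone moved from about (4.9, 1.9) to (1.7, 3.9), a distance of √(3.2² + 2.0²) ≈ 3.8.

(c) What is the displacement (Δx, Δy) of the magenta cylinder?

(-1.0, 0.3)

The magenta cylinder was at about (12.1, 6.0) and moved to about (11.1, 6.3).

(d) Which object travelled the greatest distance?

the blue cone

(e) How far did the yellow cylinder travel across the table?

3.2

The yellow cylinder moved from about (12.6, 7.5) to (9.5, 6.6), a distance of √(3.1² + 0.9²) ≈ 3.2.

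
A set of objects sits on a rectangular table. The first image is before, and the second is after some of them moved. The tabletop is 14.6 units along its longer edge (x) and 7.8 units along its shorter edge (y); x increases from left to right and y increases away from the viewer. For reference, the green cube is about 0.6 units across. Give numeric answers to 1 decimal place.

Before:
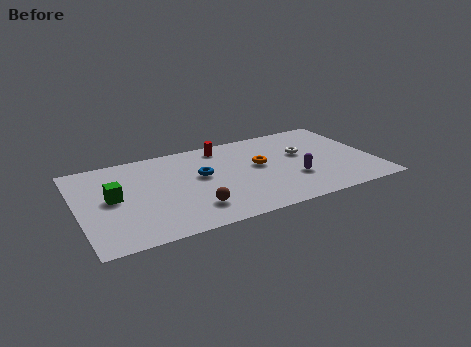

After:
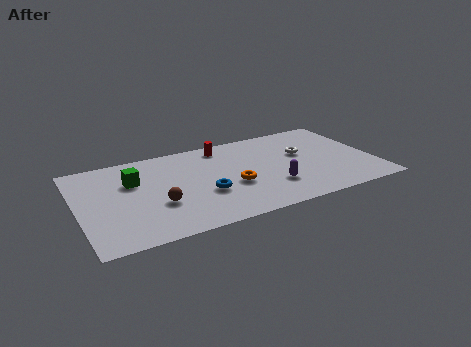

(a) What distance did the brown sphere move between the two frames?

1.9

From (5.4, 1.8) to (3.8, 2.8), the brown sphere covered √(1.6² + 1.0²) ≈ 1.9 units.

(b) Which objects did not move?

the red cylinder and the white torus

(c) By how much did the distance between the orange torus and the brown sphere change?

-0.7

Before: roughly 4.4 units apart; after: 3.7. That's 0.7 units closer together.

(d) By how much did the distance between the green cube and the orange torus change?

-2.2

Before: roughly 7.3 units apart; after: 5.1. That's 2.2 units closer together.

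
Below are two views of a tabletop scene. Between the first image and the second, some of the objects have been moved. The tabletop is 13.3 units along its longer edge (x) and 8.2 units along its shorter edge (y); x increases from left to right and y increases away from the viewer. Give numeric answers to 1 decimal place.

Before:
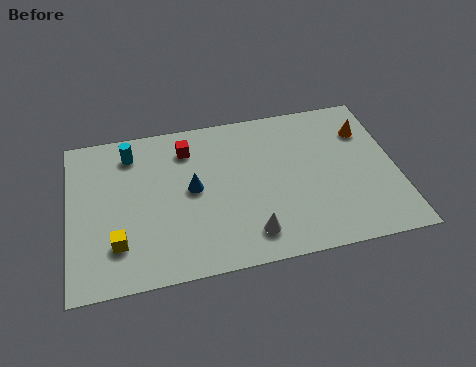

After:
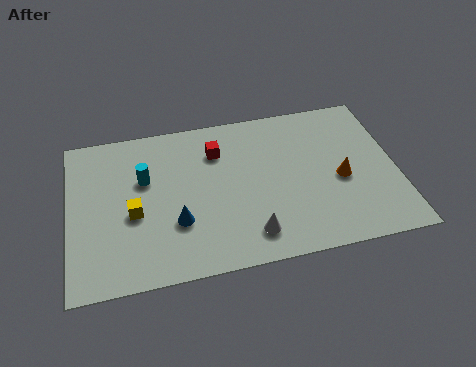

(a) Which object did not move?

the white cone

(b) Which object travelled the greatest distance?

the orange cone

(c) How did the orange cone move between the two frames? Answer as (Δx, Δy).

(-1.2, -2.4)

The orange cone started near (12.2, 6.0) and ended near (11.0, 3.6).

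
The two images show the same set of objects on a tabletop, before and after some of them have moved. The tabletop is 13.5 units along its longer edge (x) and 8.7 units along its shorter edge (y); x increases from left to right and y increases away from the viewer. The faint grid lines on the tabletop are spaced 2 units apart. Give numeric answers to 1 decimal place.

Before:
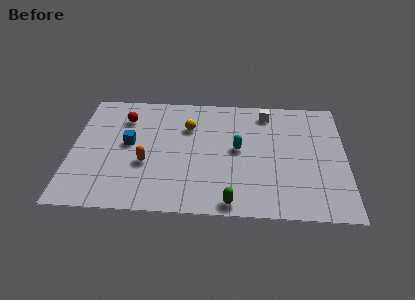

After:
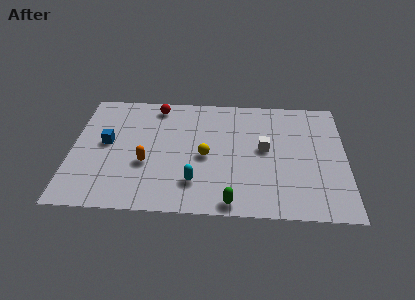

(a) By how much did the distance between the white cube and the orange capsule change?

-1.2

Before: roughly 7.2 units apart; after: 6.0. That's 1.2 units closer together.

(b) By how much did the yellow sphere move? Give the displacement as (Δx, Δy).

(0.9, -2.1)

The yellow sphere was at about (5.7, 6.1) and moved to about (6.6, 4.0).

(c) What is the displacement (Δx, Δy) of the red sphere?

(1.6, 1.0)

The red sphere started near (2.5, 6.6) and ended near (4.1, 7.6).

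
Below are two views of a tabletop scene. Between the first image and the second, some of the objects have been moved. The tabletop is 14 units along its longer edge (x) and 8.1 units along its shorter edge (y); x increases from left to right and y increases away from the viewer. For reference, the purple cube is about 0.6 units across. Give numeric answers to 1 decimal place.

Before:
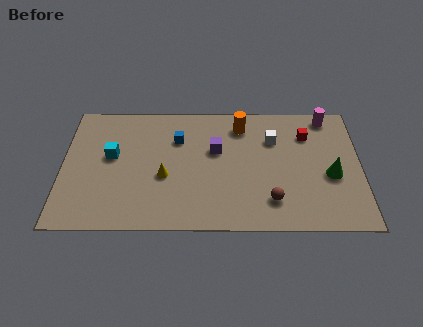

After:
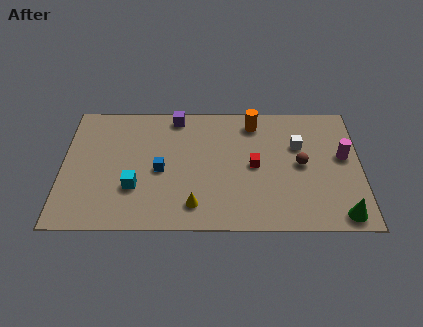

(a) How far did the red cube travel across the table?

3.2

The red cube moved from about (11.5, 6.0) to (9.0, 4.0), a distance of √(2.5² + 2.0²) ≈ 3.2.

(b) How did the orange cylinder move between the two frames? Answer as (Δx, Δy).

(0.6, 0.2)

The orange cylinder was at about (8.4, 6.6) and moved to about (9.0, 6.8).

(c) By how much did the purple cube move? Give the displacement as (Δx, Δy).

(-1.9, 2.2)

From the two frames, the purple cube sits at roughly (7.2, 5.0) before and (5.3, 7.2) after.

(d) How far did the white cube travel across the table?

1.3

The white cube moved from about (9.9, 5.7) to (11.1, 5.3), a distance of √(1.2² + 0.4²) ≈ 1.3.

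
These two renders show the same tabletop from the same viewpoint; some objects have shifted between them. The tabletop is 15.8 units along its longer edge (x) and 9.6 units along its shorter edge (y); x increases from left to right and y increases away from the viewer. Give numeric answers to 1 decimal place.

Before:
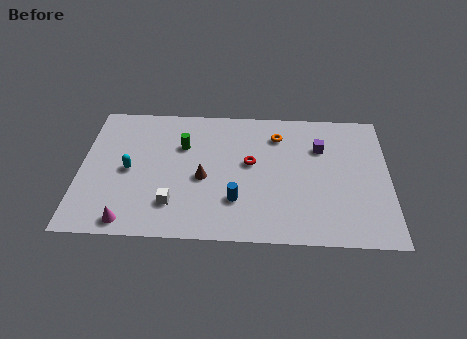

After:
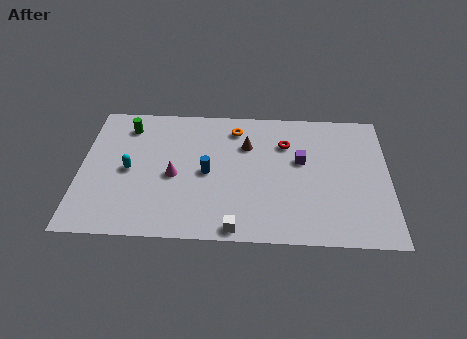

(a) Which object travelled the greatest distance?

the magenta cone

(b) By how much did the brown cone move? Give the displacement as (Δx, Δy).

(2.2, 2.5)

The brown cone was at about (6.3, 4.2) and moved to about (8.5, 6.7).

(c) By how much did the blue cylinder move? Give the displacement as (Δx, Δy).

(-1.5, 1.9)

The blue cylinder started near (8.0, 2.7) and ended near (6.5, 4.6).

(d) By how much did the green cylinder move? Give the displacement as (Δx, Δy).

(-2.9, 1.3)

The green cylinder started near (5.2, 6.5) and ended near (2.3, 7.8).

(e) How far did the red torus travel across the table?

2.3

The red torus was near (8.7, 5.4) before and (10.5, 6.9) after, so it travelled √(1.8² + 1.5²) ≈ 2.3 units.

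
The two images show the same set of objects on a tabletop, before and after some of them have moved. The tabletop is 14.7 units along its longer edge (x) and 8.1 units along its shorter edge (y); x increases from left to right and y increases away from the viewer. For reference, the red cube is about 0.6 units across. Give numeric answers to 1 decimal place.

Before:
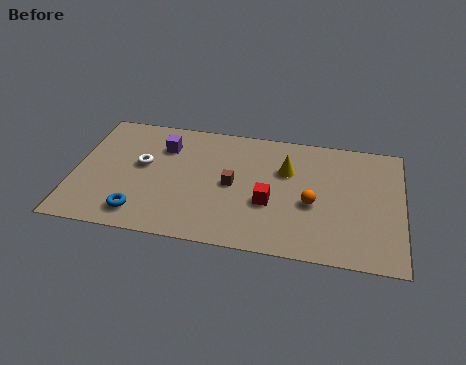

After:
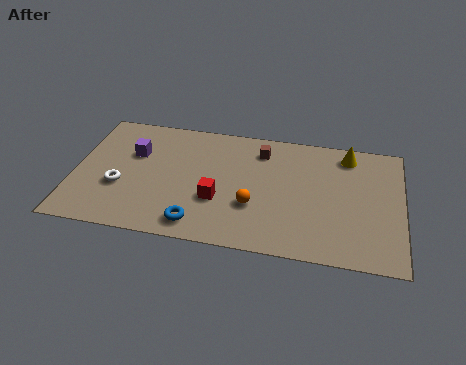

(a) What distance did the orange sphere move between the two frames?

2.7

The orange sphere moved from about (10.7, 3.4) to (8.1, 2.8), a distance of √(2.6² + 0.6²) ≈ 2.7.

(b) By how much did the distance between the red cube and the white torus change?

-1.6

The distance was about 6.0 in the first image and 4.4 in the second, so they moved 1.6 units closer together.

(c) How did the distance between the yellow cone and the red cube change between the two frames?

+4.6

The distance was about 2.4 in the first image and 7.0 in the second, so they moved 4.6 units further apart.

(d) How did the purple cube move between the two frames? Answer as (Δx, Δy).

(-1.3, -0.7)

From the two frames, the purple cube sits at roughly (3.9, 6.0) before and (2.6, 5.3) after.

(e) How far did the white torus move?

1.8

The white torus was near (3.0, 4.6) before and (2.1, 3.0) after, so it travelled √(0.9² + 1.6²) ≈ 1.8 units.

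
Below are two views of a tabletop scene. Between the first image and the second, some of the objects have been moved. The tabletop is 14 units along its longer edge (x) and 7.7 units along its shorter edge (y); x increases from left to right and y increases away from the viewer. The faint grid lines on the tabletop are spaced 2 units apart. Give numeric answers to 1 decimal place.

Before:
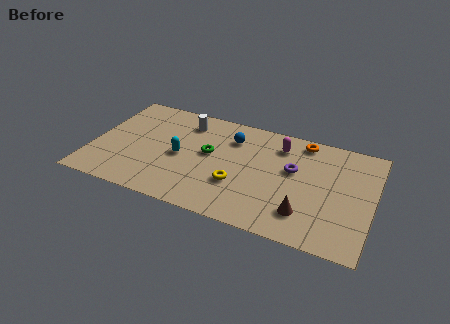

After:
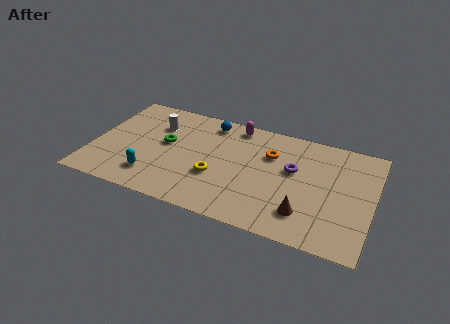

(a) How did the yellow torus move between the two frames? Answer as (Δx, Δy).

(-1.1, 0.2)

The yellow torus was at about (7.4, 2.6) and moved to about (6.3, 2.8).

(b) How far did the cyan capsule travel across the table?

2.2

The cyan capsule moved from about (4.4, 3.6) to (3.2, 1.7), a distance of √(1.2² + 1.9²) ≈ 2.2.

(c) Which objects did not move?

the brown cone and the purple torus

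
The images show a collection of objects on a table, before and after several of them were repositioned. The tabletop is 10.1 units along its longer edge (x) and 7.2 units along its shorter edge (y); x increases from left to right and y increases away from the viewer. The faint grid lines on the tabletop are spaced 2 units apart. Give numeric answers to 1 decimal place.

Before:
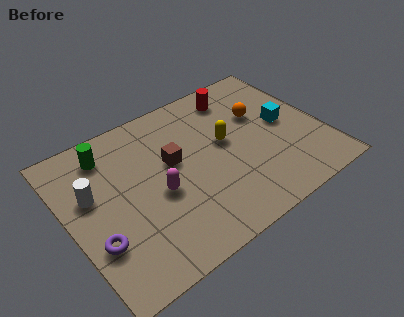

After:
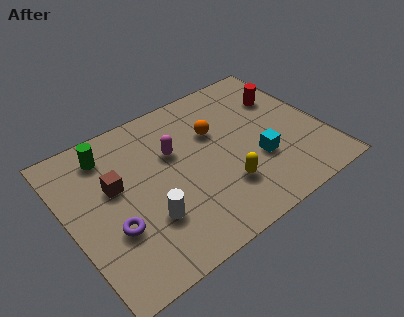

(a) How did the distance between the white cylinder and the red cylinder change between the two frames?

+0.3

They were about 6.4 units apart before and 6.7 after — 0.3 units further apart.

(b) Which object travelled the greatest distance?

the white cylinder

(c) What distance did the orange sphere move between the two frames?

1.9

The orange sphere was near (7.9, 4.6) before and (6.0, 4.7) after, so it travelled √(1.9² + 0.1²) ≈ 1.9 units.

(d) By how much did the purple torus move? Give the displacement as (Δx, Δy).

(0.7, 0.2)

From the two frames, the purple torus sits at roughly (0.8, 2.3) before and (1.5, 2.5) after.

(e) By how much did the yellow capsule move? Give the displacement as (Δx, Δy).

(-0.5, -2.0)

From the two frames, the yellow capsule sits at roughly (6.3, 4.0) before and (5.8, 2.0) after.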